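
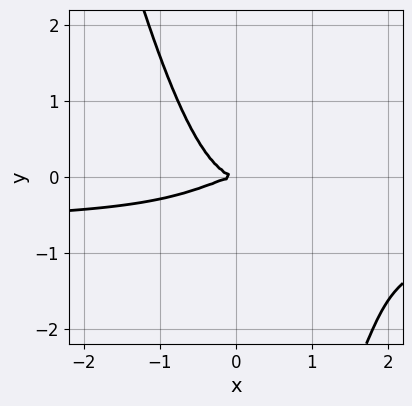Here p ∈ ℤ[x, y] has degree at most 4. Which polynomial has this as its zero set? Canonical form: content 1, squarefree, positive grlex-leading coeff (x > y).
3*x^3*y + 2*x^3 - 3*x^2*y + y^3 + 3*y^2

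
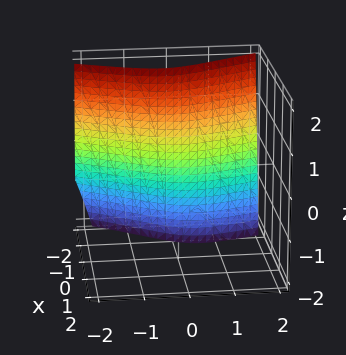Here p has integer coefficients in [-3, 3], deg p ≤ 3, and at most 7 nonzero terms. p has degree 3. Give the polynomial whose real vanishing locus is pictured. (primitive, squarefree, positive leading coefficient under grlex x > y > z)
2*x^3 - x*y*z + x*y + 2*y^2 + 2

The degree is 3 — a generic line meets the surface in up to 3 points.
Observable constraints: no z-intercept at any integer in the box; it crosses the x-axis at the gridline x = -1; it misses every integer gridline on the y-axis.
Putting this together gives p.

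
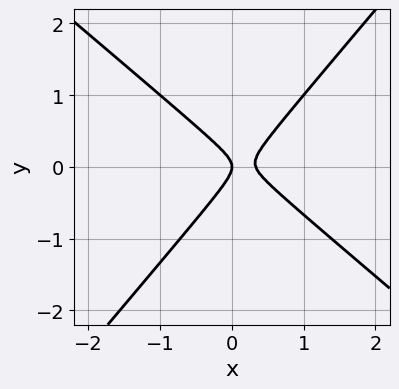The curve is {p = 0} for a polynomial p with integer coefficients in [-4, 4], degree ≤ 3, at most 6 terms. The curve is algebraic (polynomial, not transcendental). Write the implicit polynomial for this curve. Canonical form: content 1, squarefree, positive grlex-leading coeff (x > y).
First, the degree is 2 — a generic line meets the curve in up to 2 points.
Next, against the integer gridlines: it crosses the y-axis at the gridline y = 0; it crosses the x-axis at the gridline x = 0.
Finally, putting this together gives p.

3*x^2 + x*y - 3*y^2 - x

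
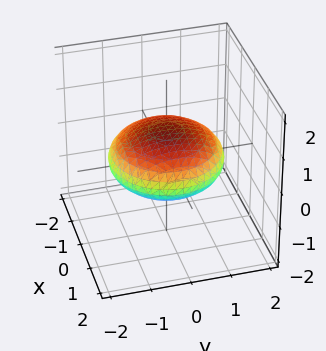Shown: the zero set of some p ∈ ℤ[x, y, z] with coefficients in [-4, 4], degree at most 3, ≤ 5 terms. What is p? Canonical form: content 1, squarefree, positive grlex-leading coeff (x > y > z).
x^2 + y^2 + 3*z^2 - 2

(a) The degree is 2 — bounded and convex; a quadric.
(b) Symmetries: the z ↦ −z reflection is a symmetry, so z appears only in even powers; the surface is invariant under rotation about z: p = q(x² + y², z).
(c) Checking where it meets the axes: a circular section at z = 0 has radius between 1 and 2.
(d) Together with the visible shape, these determine p as stated.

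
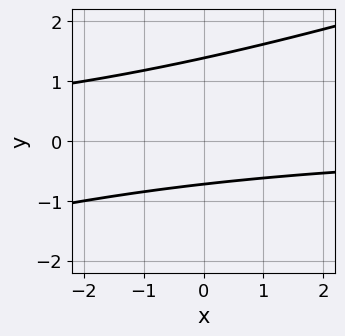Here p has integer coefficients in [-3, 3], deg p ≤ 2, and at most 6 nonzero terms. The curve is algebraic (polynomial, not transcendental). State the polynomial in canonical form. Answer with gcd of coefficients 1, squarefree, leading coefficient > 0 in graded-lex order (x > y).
First, deg p = 2.
Next, observable constraints: the curve avoids every integer x-axis point in the box.
Finally, solving for integer coefficients yields p as stated.

x*y - 3*y^2 + 2*y + 3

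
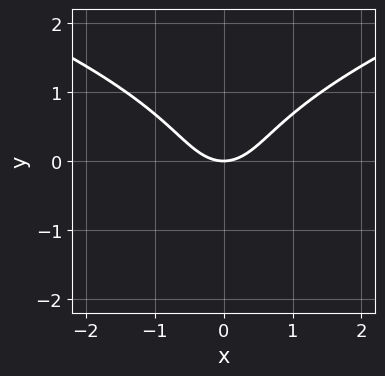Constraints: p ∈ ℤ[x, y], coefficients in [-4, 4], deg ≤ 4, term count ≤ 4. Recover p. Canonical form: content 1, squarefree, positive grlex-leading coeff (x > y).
y^3 - x^2 + y

deg p = 3. The shape is more complex than any degree-2 curve.
Symmetries: it's symmetric under x → −x, forcing even powers of x.
Observable constraints: it meets the y-axis at y = 0 (among the integer gridlines); one x-axis crossing is at x = 0.
Solving for integer coefficients yields p as stated.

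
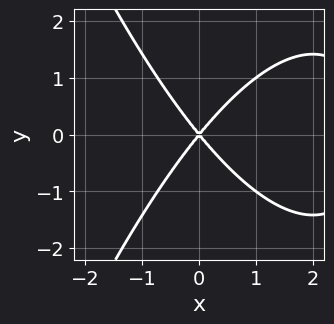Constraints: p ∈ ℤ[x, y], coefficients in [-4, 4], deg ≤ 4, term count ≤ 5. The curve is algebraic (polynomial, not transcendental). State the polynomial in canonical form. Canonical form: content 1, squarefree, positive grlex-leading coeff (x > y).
(a) The degree is 3 — a generic line meets the curve in up to 3 points.
(b) Symmetries: the y ↦ −y reflection is a symmetry, so y appears only in even powers.
(c) Against the integer gridlines: one y-axis crossing is at y = 0; it crosses the x-axis at the gridline x = 0.
(d) Matching integer coefficients to the picture gives p.

x^3 - 3*x^2 + 2*y^2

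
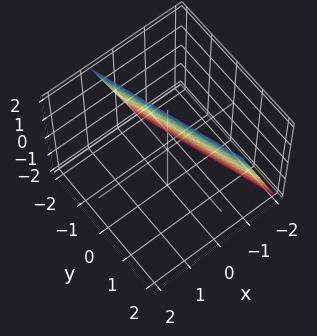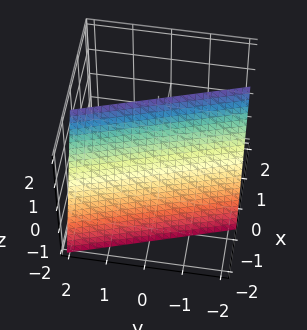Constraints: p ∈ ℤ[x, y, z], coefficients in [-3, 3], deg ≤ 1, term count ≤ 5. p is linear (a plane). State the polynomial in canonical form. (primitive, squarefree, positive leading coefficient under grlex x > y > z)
Degree: the surface is flat (a plane), so deg p = 1.
Against the integer gridlines: it crosses the y-axis at the gridline y = -2; one z-axis crossing is at z = 2.
These observations pin down the coefficients.

3*x + y - z + 2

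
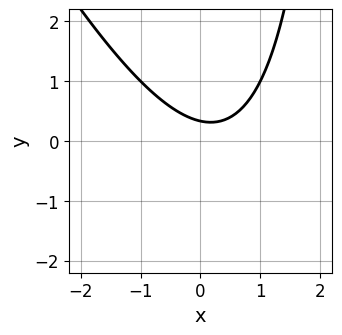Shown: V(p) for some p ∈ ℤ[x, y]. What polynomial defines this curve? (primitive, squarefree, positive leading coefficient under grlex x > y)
2*x^2 + x*y - x - 3*y + 1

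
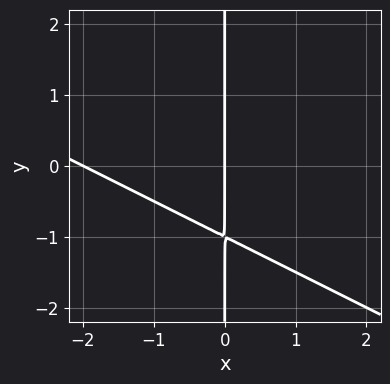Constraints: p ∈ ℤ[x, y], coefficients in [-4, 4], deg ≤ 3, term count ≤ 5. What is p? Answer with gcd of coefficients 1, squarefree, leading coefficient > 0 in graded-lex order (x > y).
x^2 + 2*x*y + 2*x

1. The degree is 2 — the shape is more complex than any degree-1 curve.
2. Observable constraints: the x-axis gridline crossings are at x ∈ {-2, 0}; the visible y-axis segment lies entirely on the curve.
3. Putting this together gives p.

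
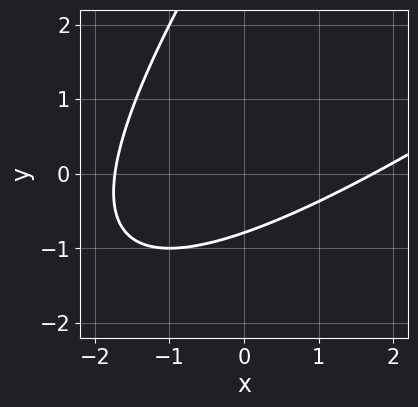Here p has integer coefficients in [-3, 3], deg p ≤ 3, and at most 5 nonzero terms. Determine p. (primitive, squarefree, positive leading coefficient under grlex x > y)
1. Degree: the shape is more complex than any degree-1 curve, so deg p = 2.
2. Putting this together gives p.

x^2 - 2*x*y + y^2 - 3*y - 3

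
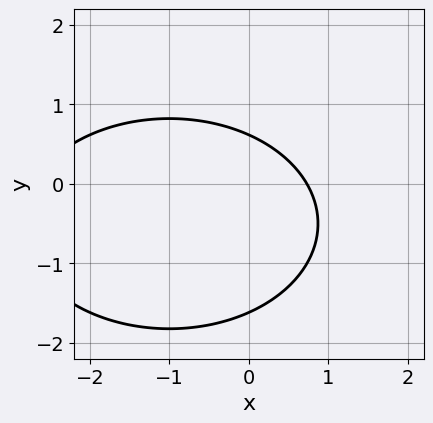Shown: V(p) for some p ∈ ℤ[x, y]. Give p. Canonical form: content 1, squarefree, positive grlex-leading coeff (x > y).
x^2 + 2*y^2 + 2*x + 2*y - 2

(a) deg p = 2.
(b) The integer polynomial consistent with all of this is the stated p.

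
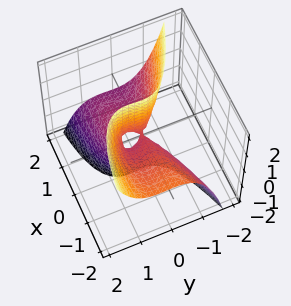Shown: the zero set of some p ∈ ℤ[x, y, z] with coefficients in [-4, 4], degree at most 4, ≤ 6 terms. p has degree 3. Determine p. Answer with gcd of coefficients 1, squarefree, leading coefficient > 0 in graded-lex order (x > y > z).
1. Degree: no degree-2 surface has this shape, so deg p = 3.
2. Reading off the gridlines: one y-axis crossing is at y = 0; the visible z-axis segment lies entirely on the surface.
3. Solving for integer coefficients yields p as stated.

3*y^3 + x^2 + 3*x*z - 2*y^2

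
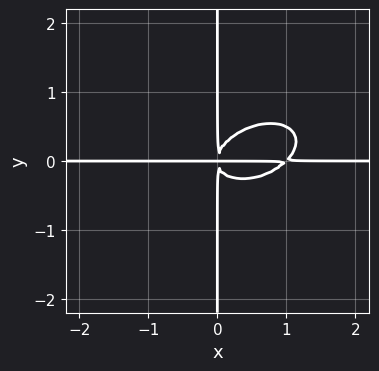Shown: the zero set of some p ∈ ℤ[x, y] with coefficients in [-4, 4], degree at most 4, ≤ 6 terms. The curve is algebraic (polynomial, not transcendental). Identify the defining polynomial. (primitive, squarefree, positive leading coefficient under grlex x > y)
Degree: the shape is more complex than any degree-3 curve, so deg p = 4.
Reading off the gridlines: every point of the x-axis in the box is on the curve; every point of the y-axis in the box is on the curve.
Matching integer coefficients to the picture gives p.

x^3*y - x^2*y^2 + 2*x*y^3 - x^2*y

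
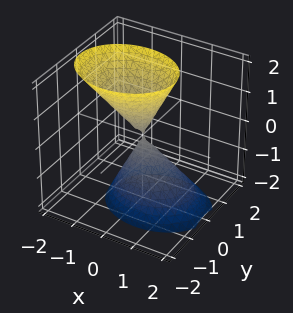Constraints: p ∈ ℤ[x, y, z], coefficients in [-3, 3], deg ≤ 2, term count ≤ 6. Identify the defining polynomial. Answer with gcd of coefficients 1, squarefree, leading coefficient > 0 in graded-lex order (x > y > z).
2*x^2 + x*z + 3*y^2 - z^2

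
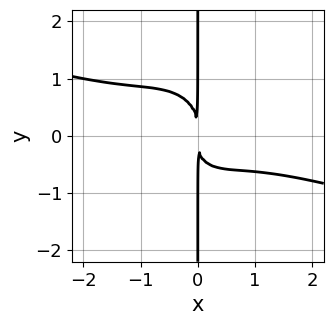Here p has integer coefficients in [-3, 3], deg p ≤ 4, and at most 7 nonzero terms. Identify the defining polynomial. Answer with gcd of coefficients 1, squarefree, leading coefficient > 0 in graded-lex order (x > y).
x^4 + 3*x^3*y + 2*x*y^3 + x^2*y + 2*x^2

First, the degree is 4 — the shape is more complex than any degree-3 curve.
Then, checking where it meets the axes: every point of the y-axis in the box is on the curve.
Finally, fitting integer coefficients to these (and the overall shape) gives p.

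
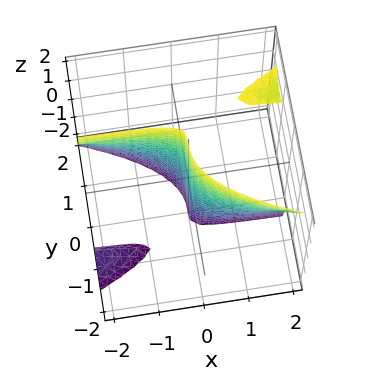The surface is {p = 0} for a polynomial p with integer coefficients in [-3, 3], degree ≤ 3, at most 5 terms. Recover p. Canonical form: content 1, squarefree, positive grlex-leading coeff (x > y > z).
2*x*y*z - 3*y^3 - 2*x

(a) The picture has 3 separate pieces. They look like related sheets of one shape, so recover p as a whole.
(b) The degree is 3 — no degree-2 surface has this shape.
(c) From the axis intercepts and sections: one x-axis crossing is at x = 0; it meets the y-axis at y = 0 (among the integer gridlines).
(d) The integer polynomial consistent with all of this is the stated p. Check: (0, 0, 2) on the z-axis lies on the surface, and p(0, 0, 2) = 0. ✓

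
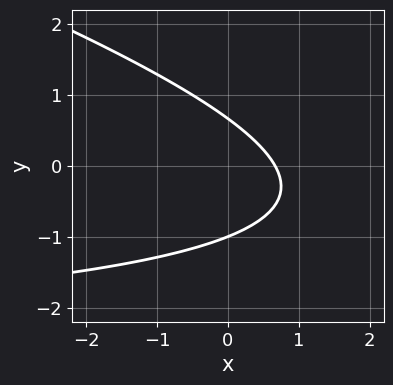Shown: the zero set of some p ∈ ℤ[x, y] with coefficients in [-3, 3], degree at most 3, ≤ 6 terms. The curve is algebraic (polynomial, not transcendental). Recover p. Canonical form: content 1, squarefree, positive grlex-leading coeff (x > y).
1. The degree is 2 — a generic line meets the curve in up to 2 points.
2. From the visible intercepts: it crosses the y-axis at the gridline y = -1.
3. Matching integer coefficients to the picture gives p.

x*y + 3*y^2 + 3*x + y - 2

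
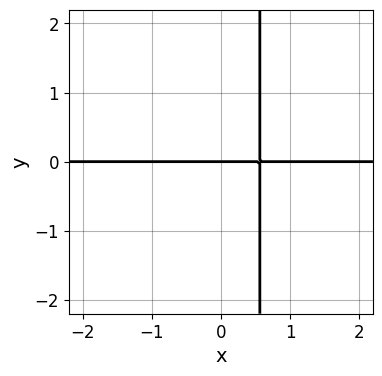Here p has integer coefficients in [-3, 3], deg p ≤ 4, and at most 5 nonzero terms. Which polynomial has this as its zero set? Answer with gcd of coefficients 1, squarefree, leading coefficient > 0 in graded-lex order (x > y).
1. Degree: a generic line meets the curve in up to 4 points, so deg p = 4.
2. Checking where it meets the axes: the visible x-axis segment lies entirely on the curve; it crosses the y-axis at the gridline y = 0.
3. Matching integer coefficients to the picture gives p.

2*x^3*y + 2*x^2*y - y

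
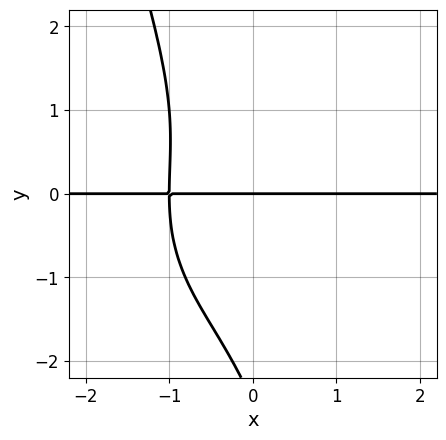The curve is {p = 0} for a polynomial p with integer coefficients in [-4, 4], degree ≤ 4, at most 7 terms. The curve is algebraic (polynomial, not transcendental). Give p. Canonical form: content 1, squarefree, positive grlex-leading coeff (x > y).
First, the degree is 4 — a generic line meets the curve in up to 4 points.
Then, against the integer gridlines: the visible x-axis segment lies entirely on the curve; one y-axis crossing is at y = 0.
Finally, solving for integer coefficients yields p as stated.

3*x^3*y + 3*x*y^3 + y^4 + 2*y^3 + 3*y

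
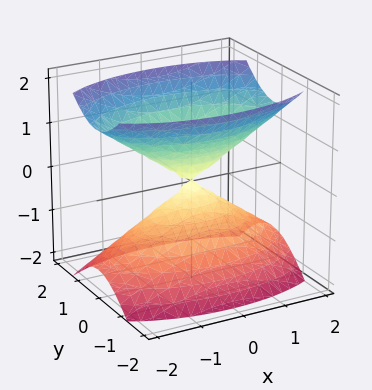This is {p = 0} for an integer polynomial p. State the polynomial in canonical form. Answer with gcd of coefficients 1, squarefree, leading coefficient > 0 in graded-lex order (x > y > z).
(a) The picture has 2 separate pieces.
(b) Degree: two nappes meeting at a single point; a quadric, so deg p = 2.
(c) Symmetries: the z ↦ −z reflection is a symmetry, so z appears only in even powers; the x ↦ −x reflection is a symmetry, so x appears only in even powers; the y ↦ −y reflection is a symmetry, so y appears only in even powers.
(d) Against the integer gridlines: it crosses the z-axis at the gridline z = 0; it meets the y-axis at y = 0 (among the integer gridlines).
(e) Fitting integer coefficients to these (and the overall shape) gives p.

x^2 + 3*y^2 - 2*z^2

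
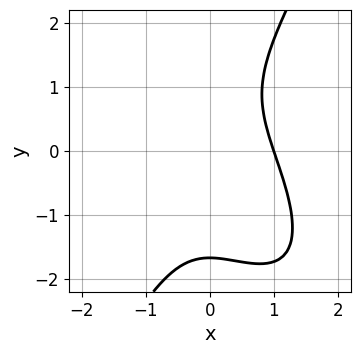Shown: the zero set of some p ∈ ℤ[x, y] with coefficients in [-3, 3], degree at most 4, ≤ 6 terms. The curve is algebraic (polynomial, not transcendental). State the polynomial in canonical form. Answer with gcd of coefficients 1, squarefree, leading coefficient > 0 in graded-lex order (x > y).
3*x^3 + 2*x^2*y - y^3 + y - 3

First, the degree is 3 — a generic line meets the curve in up to 3 points.
Then, from the axis intercepts and sections: one x-axis crossing is at x = 1.
Finally, together with the visible shape, these determine p as stated.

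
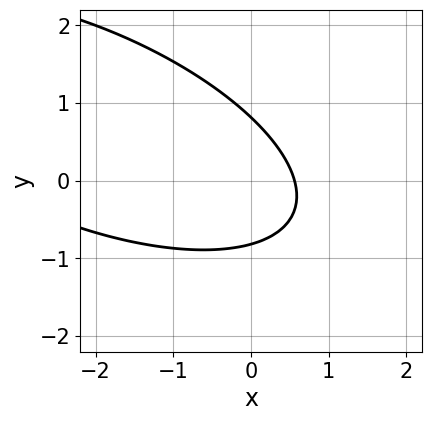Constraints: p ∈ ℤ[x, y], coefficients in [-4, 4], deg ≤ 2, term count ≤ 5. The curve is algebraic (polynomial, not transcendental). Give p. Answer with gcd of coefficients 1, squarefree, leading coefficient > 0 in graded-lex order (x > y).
x^2 + 2*x*y + 3*y^2 + 3*x - 2

First, degree: no degree-1 curve has this shape, so deg p = 2.
Finally, putting this together gives p.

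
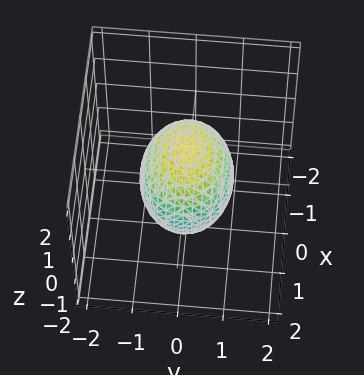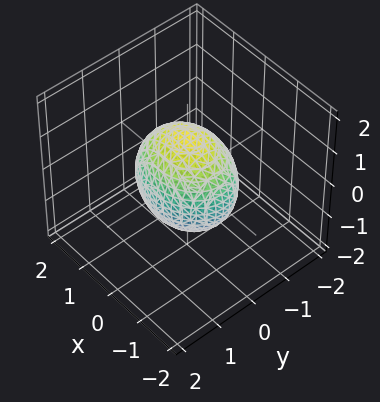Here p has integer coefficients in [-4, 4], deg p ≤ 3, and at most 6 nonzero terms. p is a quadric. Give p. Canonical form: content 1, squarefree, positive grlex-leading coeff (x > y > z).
2*x^2 + 3*y^2 + 2*z^2 - 3

First, deg p = 2. A closed, bounded, convex surface; a quadric.
Next, symmetries: mirror symmetry x ↦ −x ⇒ only even powers of x; it's symmetric under z → −z, forcing even powers of z; it's symmetric under y → −y, forcing even powers of y.
Next, from the visible intercepts: among the integer gridlines, it crosses the y-axis at y ∈ {-1, 1}.
Finally, putting this together gives p.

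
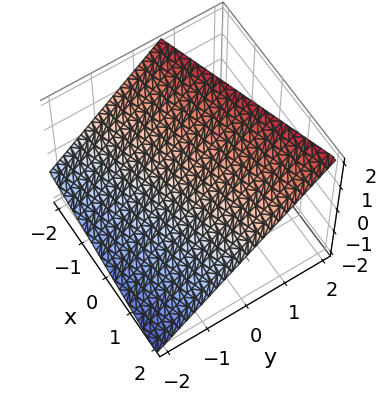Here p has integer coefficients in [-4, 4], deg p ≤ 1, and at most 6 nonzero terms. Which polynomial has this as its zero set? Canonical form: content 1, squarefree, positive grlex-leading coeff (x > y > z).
(a) The degree is 1 — every cross-section is a straight line — this is a plane.
(b) Checking where it meets the axes: it meets the x-axis at x = 2 (among the integer gridlines).
(c) Matching integer coefficients to the picture gives p.

x - 3*y + 3*z - 2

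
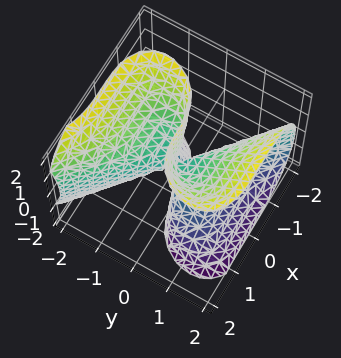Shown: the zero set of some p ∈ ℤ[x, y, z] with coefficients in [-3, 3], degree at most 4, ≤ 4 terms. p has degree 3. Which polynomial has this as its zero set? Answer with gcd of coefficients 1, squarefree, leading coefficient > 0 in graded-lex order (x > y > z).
(a) The degree is 3 — a generic line meets the surface in up to 3 points.
(b) Against the integer gridlines: the visible z-axis segment lies entirely on the surface; it meets the y-axis at y = 0 (among the integer gridlines); one x-axis crossing is at x = 0.
(c) Putting this together gives p.

x^3 + y^3 - y*z^2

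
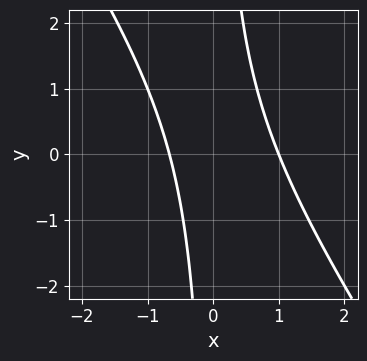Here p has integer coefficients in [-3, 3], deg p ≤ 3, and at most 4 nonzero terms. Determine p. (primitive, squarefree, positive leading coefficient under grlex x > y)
3*x^2 + 2*x*y - x - 2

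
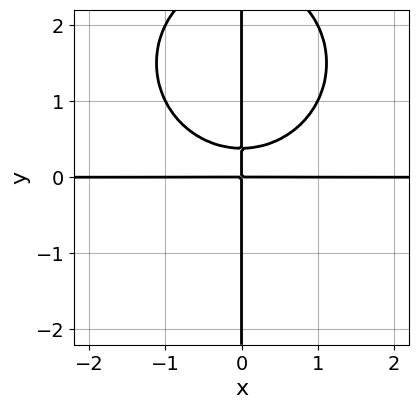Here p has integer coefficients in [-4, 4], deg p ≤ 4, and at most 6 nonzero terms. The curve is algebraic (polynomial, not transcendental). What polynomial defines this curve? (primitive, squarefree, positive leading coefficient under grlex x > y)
x^3*y + x*y^3 - 3*x*y^2 + x*y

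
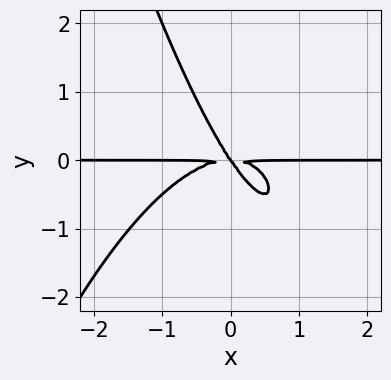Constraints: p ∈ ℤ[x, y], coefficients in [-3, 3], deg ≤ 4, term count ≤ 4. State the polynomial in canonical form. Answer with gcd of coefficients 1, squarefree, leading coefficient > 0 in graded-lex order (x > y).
deg p = 4. A generic line meets the curve in up to 4 points.
From the axis intercepts and sections: it crosses the y-axis at the gridline y = 0; every point of the x-axis in the box is on the curve.
The integer polynomial consistent with all of this is the stated p.

2*x^3*y + 3*x*y^2 + 2*y^3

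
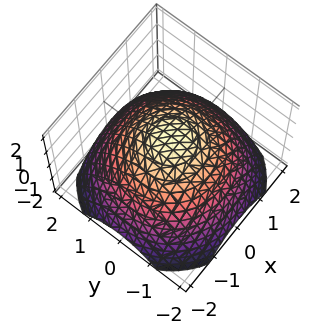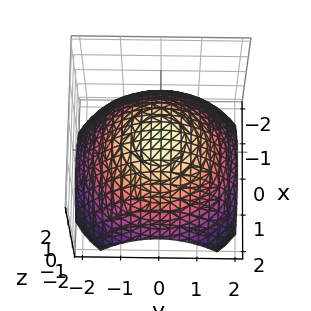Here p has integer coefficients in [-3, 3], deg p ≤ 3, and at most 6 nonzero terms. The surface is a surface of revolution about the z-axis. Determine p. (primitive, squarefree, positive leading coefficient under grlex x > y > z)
x^2 + y^2 + 2*z - 2

First, deg p = 2.
Then, symmetries: rotational symmetry about the z-axis ⇒ p depends on x, y only through x² + y².
Next, from the visible intercepts: it meets the z-axis at z = 1 (among the integer gridlines); a circular section at z = 0 has radius between 1 and 2.
Finally, assembling these constraints gives the stated polynomial.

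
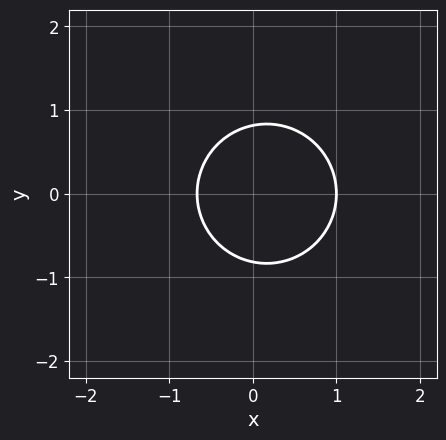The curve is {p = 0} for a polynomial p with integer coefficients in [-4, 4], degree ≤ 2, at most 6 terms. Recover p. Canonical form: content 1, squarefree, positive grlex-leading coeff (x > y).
First, degree: the shape is more complex than any degree-1 curve, so deg p = 2.
Then, symmetries: it's symmetric under y → −y, forcing even powers of y.
Then, checking where it meets the axes: it crosses the x-axis at the gridline x = 1.
Finally, fitting integer coefficients to these (and the overall shape) gives p.

3*x^2 + 3*y^2 - x - 2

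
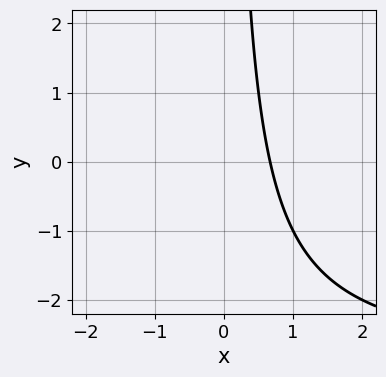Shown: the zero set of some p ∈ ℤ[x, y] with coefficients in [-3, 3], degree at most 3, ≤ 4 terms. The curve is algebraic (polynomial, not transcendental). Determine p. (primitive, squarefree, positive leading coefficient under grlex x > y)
First, deg p = 2. A generic line meets the curve in up to 2 points.
Then, reading off the gridlines: no y-intercept at any integer in the box.
Finally, these observations pin down the coefficients.

x*y + 3*x - 2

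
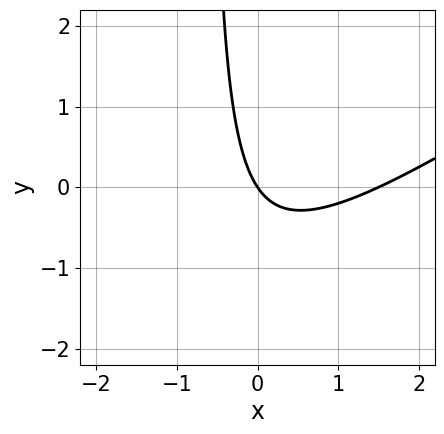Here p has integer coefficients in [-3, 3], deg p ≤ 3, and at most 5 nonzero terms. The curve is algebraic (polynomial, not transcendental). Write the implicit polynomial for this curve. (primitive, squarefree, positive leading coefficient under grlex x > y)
1. Degree: the shape is more complex than any degree-1 curve, so deg p = 2.
2. From the axis intercepts and sections: it meets the x-axis at x = 0 (among the integer gridlines); it meets the y-axis at y = 0 (among the integer gridlines).
3. Fitting integer coefficients to these (and the overall shape) gives p.

2*x^2 - 3*x*y - 3*x - 2*y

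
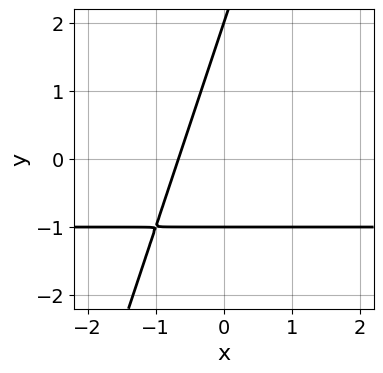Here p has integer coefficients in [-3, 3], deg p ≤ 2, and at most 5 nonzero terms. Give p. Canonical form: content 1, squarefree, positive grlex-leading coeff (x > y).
3*x*y - y^2 + 3*x + y + 2

1. Degree: a generic line meets the curve in up to 2 points, so deg p = 2.
2. From the visible intercepts: among the integer gridlines, it crosses the y-axis at y ∈ {-1, 2}.
3. Matching integer coefficients to the picture gives p.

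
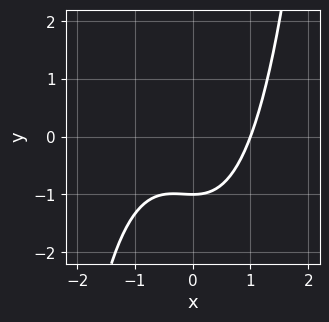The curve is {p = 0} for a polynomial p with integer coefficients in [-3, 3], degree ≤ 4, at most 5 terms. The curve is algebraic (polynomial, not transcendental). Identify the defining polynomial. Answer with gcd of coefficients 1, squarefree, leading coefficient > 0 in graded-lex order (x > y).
1. Degree: no degree-2 curve has this shape, so deg p = 3.
2. From the visible intercepts: it crosses the y-axis at the gridline y = -1; one x-axis crossing is at x = 1.
3. Assembling these constraints gives the stated polynomial.

2*x^3 + x^2 - 3*y - 3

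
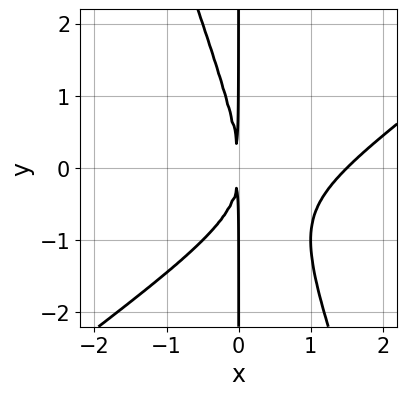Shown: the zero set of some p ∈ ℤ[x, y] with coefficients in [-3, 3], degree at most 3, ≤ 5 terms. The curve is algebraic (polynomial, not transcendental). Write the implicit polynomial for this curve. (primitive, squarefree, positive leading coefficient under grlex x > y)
2*x^3 - 2*x^2*y - x*y^2 - 3*x^2

(a) Degree: no degree-2 curve has this shape, so deg p = 3.
(b) From the axis intercepts and sections: the visible y-axis segment lies entirely on the curve.
(c) The integer polynomial consistent with all of this is the stated p.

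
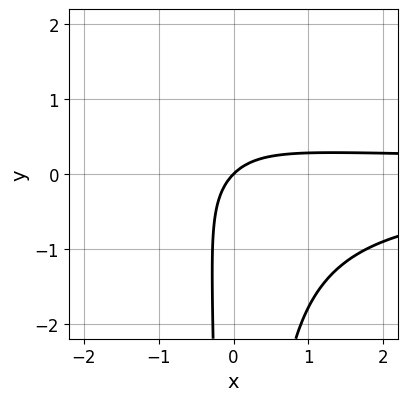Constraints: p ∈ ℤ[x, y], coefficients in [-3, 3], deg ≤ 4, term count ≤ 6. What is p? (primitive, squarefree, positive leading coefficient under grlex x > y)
2*x^2*y^2 + 2*x*y - x + y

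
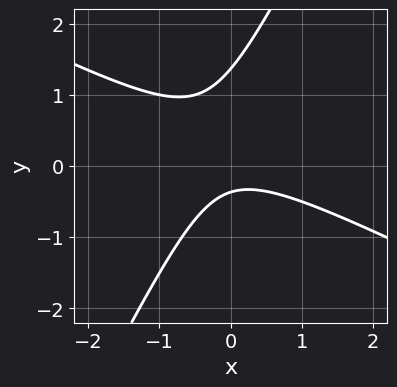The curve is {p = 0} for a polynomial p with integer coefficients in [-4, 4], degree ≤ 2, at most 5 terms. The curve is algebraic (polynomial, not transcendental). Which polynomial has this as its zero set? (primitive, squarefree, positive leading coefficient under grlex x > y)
2*x^2 + 3*x*y - 2*y^2 + 2*y + 1

(a) deg p = 2. The shape is more complex than any degree-1 curve.
(b) From the axis intercepts and sections: the curve avoids every integer x-axis point in the box.
(c) Fitting integer coefficients to these (and the overall shape) gives p.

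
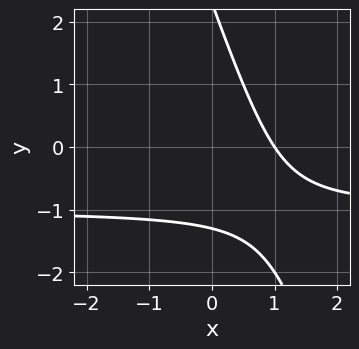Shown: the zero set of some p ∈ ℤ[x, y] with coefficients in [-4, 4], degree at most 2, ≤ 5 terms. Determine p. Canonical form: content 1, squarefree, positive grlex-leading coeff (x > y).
3*x*y + y^2 + 3*x - y - 3

First, the degree is 2 — the shape is more complex than any degree-1 curve.
Next, reading off the gridlines: one x-axis crossing is at x = 1.
Finally, matching integer coefficients to the picture gives p.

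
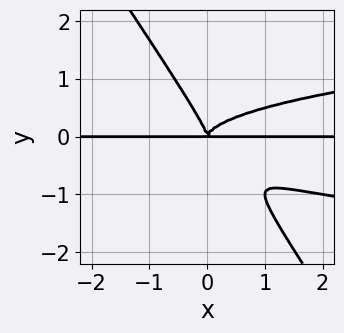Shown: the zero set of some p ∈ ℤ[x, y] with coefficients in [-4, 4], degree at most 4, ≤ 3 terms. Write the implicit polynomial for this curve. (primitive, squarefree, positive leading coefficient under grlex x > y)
1. Degree: no degree-3 curve has this shape, so deg p = 4.
2. Reading off the gridlines: every point of the x-axis in the box is on the curve.
3. These observations pin down the coefficients.

3*x*y^3 + 2*y^4 - x^2*y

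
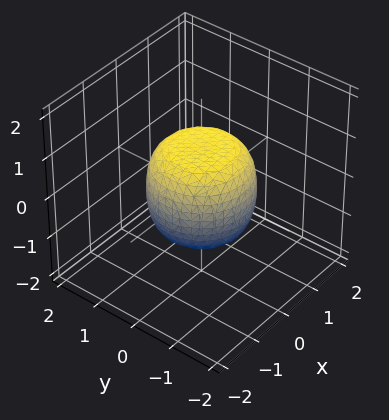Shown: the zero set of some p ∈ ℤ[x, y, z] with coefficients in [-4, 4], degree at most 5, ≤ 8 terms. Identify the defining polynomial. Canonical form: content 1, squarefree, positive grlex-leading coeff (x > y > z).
2*x^4 + 4*x^2*y^2 + 2*y^4 - x^2 - y^2 + 2*z^2 - 2

First, degree: no degree-3 surface has this shape, so deg p = 4.
Then, symmetries: every cross-section ⟂ z is a circle, so x, y appear only via x² + y².
Then, from the visible intercepts: a circular section at z = 0 has radius between 1 and 2; the z-axis gridline crossings are at z ∈ {-1, 1}.
Finally, together with the visible shape, these determine p as stated.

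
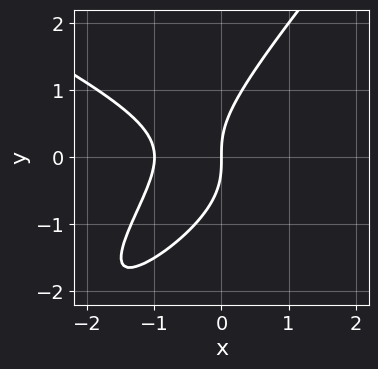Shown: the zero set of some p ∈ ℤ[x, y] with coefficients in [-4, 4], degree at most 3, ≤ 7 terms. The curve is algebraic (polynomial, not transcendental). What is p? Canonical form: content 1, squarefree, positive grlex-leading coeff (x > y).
(a) Degree: a generic line meets the curve in up to 3 points, so deg p = 3.
(b) Observable constraints: one y-axis crossing is at y = 0; among the integer gridlines, it crosses the x-axis at x ∈ {-1, 0}.
(c) The integer polynomial consistent with all of this is the stated p.

x^3 - 3*x*y^2 + 2*y^3 - 2*x^2 - 3*x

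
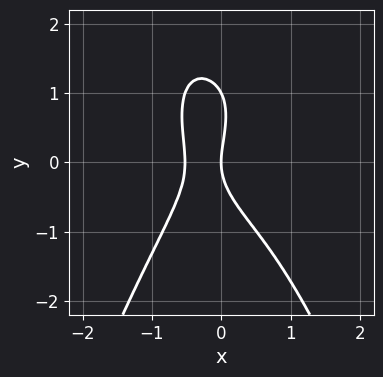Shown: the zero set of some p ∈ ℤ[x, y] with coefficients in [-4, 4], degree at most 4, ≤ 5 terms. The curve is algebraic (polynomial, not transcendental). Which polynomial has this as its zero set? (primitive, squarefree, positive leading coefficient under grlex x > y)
The degree is 4 — no degree-3 curve has this shape.
Observable constraints: it meets the x-axis at x = 0 (among the integer gridlines); the y-axis gridline crossings are at y ∈ {0, 1}.
Together with the visible shape, these determine p as stated.

3*x^4 + y^3 + 3*x^2 - y^2 + 2*x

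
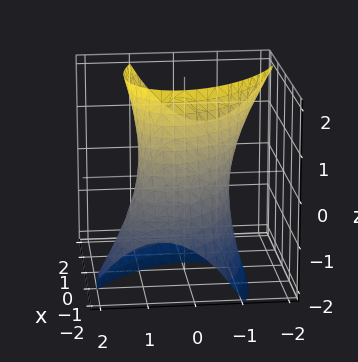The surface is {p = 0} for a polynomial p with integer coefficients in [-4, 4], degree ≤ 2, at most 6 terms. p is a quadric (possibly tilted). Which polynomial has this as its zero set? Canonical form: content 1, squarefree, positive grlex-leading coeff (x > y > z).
First, deg p = 2. A generic line meets the surface in up to 2 points.
Next, observable constraints: the y-axis gridline crossings are at y ∈ {-1, 1}; the surface avoids every integer z-axis point in the box.
Finally, these observations pin down the coefficients.

2*x^2 + 2*x*y - 3*x*z + 3*y^2 - 3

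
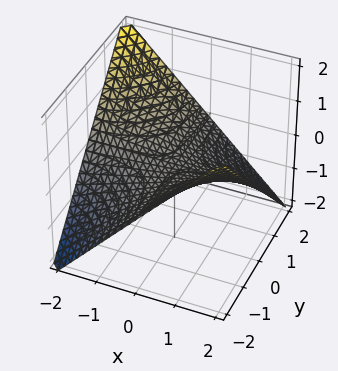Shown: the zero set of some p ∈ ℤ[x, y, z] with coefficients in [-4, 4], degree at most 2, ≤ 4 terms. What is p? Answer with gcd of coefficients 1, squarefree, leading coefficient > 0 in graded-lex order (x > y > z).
(a) Degree: a hyperbolic paraboloid; a quadric, so deg p = 2.
(b) Against the integer gridlines: the visible y-axis segment lies entirely on the surface; it crosses the z-axis at the gridline z = 0; the visible x-axis segment lies entirely on the surface.
(c) Fitting integer coefficients to these (and the overall shape) gives p.

x*y + 2*z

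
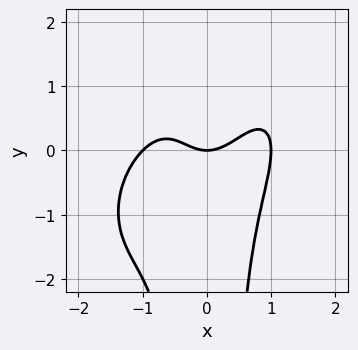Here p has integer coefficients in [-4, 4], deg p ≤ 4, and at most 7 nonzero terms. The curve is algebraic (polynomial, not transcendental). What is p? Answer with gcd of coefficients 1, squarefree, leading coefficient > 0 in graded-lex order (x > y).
x^4 - x^3*y + x^2*y^2 - x^2 + y

deg p = 4. No degree-3 curve has this shape.
From the axis intercepts and sections: the x-axis gridline crossings are at x ∈ {-1, 0, 1}; one y-axis crossing is at y = 0.
Solving for integer coefficients yields p as stated.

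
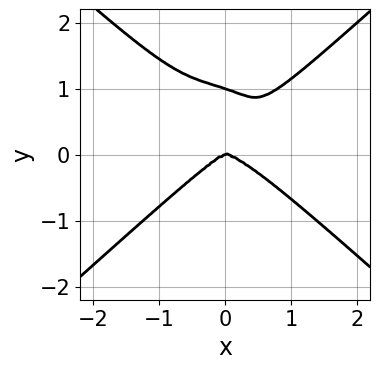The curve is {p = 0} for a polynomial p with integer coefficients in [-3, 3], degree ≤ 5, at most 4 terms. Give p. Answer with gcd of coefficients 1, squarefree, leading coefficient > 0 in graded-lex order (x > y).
deg p = 4. No degree-3 curve has this shape.
Observable constraints: the y-axis gridline crossings are at y ∈ {0, 1}; it meets the x-axis at x = 0 (among the integer gridlines).
The integer polynomial consistent with all of this is the stated p.

2*x^4 - 3*y^4 - x*y^2 + 3*y^3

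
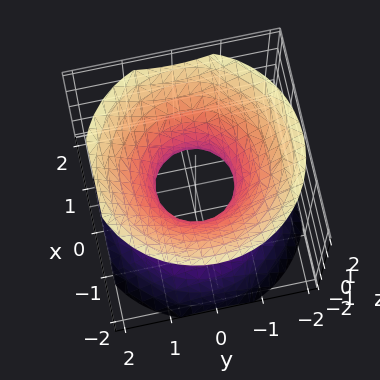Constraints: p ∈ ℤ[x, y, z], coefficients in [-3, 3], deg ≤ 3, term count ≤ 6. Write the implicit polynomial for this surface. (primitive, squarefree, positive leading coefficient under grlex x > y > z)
3*x^2 + 3*y^2 - 3*z^2 - 2

1. Degree: an hourglass — one-sheet hyperboloid; a quadric, so deg p = 2.
2. Symmetry: every cross-section ⟂ z is a circle, so x, y appear only via x² + y²; it's symmetric under z → −z, forcing even powers of z.
3. Observable constraints: a circular section at z = -1 has radius between 1 and 2; the surface avoids every integer z-axis point in the box.
4. Solving for integer coefficients yields p as stated.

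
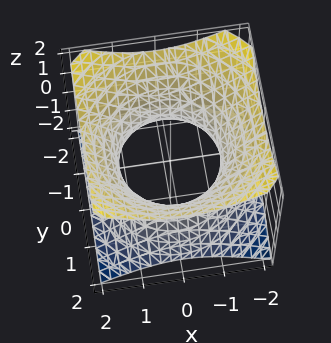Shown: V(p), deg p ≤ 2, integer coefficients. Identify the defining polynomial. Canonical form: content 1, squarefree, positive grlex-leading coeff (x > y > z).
2*x^2 + 2*y^2 - 3*z^2 - 3

(a) Degree: one connected sheet with a waist; a quadric, so deg p = 2.
(b) Symmetries: the z-axis is an axis of rotation, so x and y enter only as x² + y²; it's symmetric under z → −z, forcing even powers of z.
(c) Checking where it meets the axes: a circular section at z = -1 has radius between 1 and 2; it misses every integer gridline on the z-axis.
(d) Together with the visible shape, these determine p as stated.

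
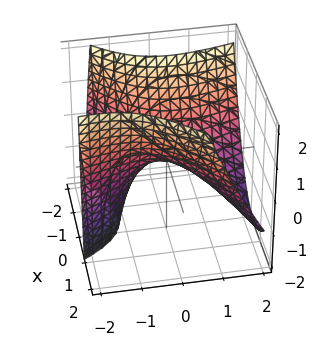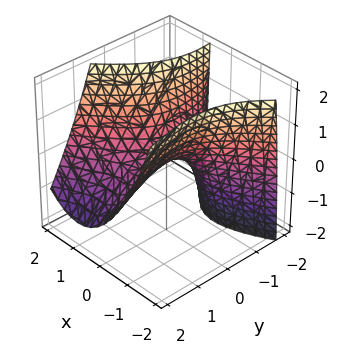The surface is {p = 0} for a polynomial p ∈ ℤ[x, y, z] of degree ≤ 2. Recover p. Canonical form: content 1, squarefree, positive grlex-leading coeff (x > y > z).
2*x^2 - 2*x*y - y^2 - y*z - 2*z

(a) The degree is 2 — the shape is more complex than any degree-1 surface.
(b) Observable constraints: one z-axis crossing is at z = 0; one x-axis crossing is at x = 0; it crosses the y-axis at the gridline y = 0.
(c) Fitting integer coefficients to these (and the overall shape) gives p.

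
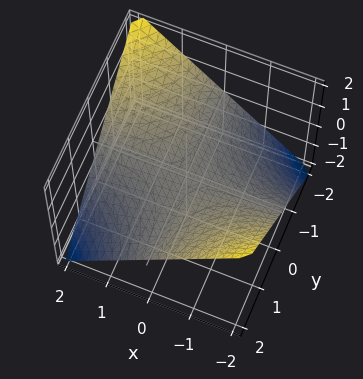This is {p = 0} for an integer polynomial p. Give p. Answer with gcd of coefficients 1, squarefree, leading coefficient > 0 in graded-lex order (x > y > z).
x*y + 2*z

(a) The degree is 2 — a hyperbolic paraboloid; a quadric.
(b) From the visible intercepts: every point of the y-axis in the box is on the surface; every point of the x-axis in the box is on the surface; it crosses the z-axis at the gridline z = 0.
(c) Assembling these constraints gives the stated polynomial.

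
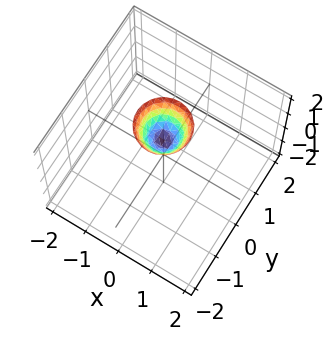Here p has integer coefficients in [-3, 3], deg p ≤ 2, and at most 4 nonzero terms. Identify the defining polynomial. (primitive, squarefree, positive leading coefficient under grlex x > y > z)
2*x^2 + 2*y^2 - z + 1

(a) The degree is 2 — no degree-1 surface has this shape.
(b) Symmetries: the z-axis is an axis of rotation, so x and y enter only as x² + y².
(c) Reading off the gridlines: no x-intercept at any integer in the box; a circular section at z = 2 has radius between 0 and 1; one z-axis crossing is at z = 1.
(d) Solving for integer coefficients yields p as stated.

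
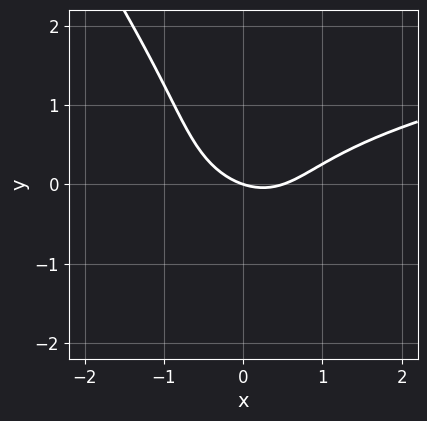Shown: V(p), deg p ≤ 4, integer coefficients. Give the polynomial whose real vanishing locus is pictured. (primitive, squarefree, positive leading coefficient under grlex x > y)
First, the degree is 3 — the shape is more complex than any degree-2 curve.
Next, against the integer gridlines: it crosses the x-axis at the gridline x = 0; one y-axis crossing is at y = 0.
Finally, assembling these constraints gives the stated polynomial.

3*x*y^2 + 2*y^3 - 2*x^2 + x + 3*y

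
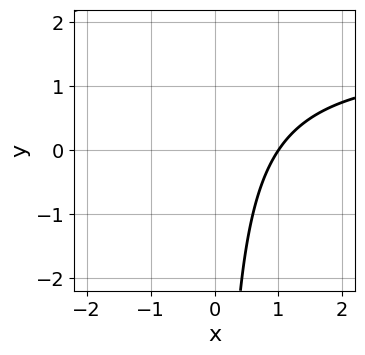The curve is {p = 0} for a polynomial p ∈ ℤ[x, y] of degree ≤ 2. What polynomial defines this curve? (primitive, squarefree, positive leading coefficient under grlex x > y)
2*x*y - 3*x + 3

First, degree: a generic line meets the curve in up to 2 points, so deg p = 2.
Then, reading off the gridlines: no y-intercept at any integer in the box; it crosses the x-axis at the gridline x = 1.
Finally, solving for integer coefficients yields p as stated.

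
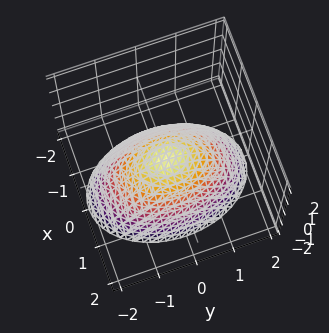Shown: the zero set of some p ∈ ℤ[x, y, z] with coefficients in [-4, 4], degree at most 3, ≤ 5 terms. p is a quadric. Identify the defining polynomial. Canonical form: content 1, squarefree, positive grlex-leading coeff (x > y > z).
(a) deg p = 2. A paraboloid; a quadric.
(b) Symmetries: the y ↦ −y reflection is a symmetry, so y appears only in even powers; the x ↦ −x reflection is a symmetry, so x appears only in even powers.
(c) From the visible intercepts: one z-axis crossing is at z = 0; it crosses the y-axis at the gridline y = 0; one x-axis crossing is at x = 0.
(d) Solving for integer coefficients yields p as stated.

2*x^2 + y^2 + 2*z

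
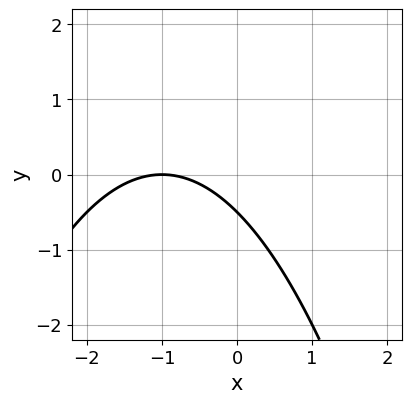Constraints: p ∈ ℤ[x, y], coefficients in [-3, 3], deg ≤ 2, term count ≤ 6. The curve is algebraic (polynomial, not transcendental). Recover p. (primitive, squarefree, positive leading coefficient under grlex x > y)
(a) deg p = 2. No degree-1 curve has this shape.
(b) Checking where it meets the axes: it crosses the x-axis at the gridline x = -1.
(c) Matching integer coefficients to the picture gives p.

x^2 + 2*x + 2*y + 1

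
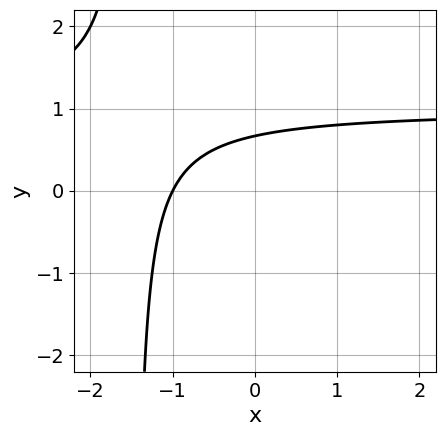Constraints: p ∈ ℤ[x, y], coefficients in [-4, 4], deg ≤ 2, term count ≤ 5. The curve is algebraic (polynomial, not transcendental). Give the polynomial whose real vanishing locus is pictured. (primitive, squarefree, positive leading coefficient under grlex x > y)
2*x*y - 2*x + 3*y - 2

1. The degree is 2 — no degree-1 curve has this shape.
2. Against the integer gridlines: one x-axis crossing is at x = -1.
3. The integer polynomial consistent with all of this is the stated p.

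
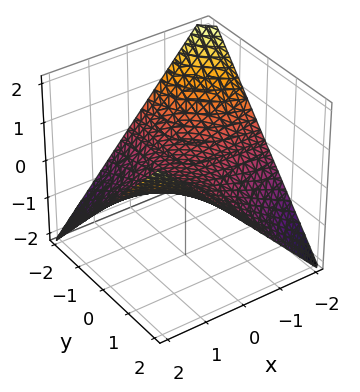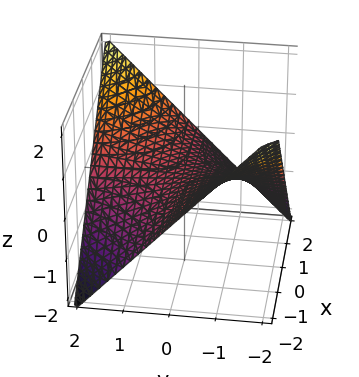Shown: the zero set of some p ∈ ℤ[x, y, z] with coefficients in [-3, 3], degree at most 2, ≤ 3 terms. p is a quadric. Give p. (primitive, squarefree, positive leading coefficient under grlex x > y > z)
x*y - 2*z

1. deg p = 2. A saddle surface; a quadric.
2. Checking where it meets the axes: one z-axis crossing is at z = 0; every point of the y-axis in the box is on the surface; every point of the x-axis in the box is on the surface.
3. Putting this together gives p.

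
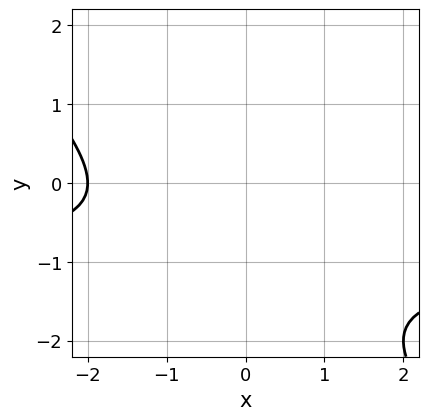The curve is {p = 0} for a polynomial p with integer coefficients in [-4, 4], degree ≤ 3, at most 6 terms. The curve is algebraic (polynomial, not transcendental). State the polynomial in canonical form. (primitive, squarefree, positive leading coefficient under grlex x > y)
x*y + y^2 + x + 2*y + 2

1. The degree is 2 — a generic line meets the curve in up to 2 points.
2. Checking where it meets the axes: no y-intercept at any integer in the box; it meets the x-axis at x = -2 (among the integer gridlines).
3. Solving for integer coefficients yields p as stated.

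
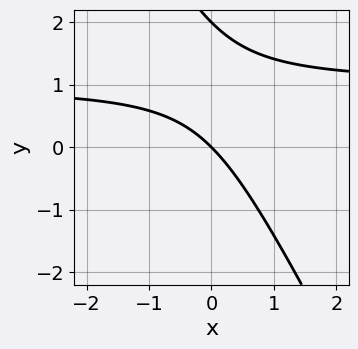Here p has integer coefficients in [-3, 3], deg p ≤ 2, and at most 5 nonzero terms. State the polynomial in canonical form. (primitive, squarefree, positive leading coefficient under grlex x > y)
First, degree: no degree-1 curve has this shape, so deg p = 2.
Then, against the integer gridlines: among the integer gridlines, it crosses the y-axis at y ∈ {0, 2}; it crosses the x-axis at the gridline x = 0.
Finally, these observations pin down the coefficients.

2*x*y + y^2 - 2*x - 2*y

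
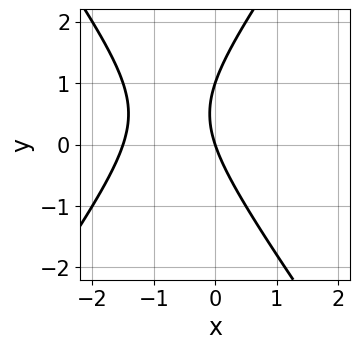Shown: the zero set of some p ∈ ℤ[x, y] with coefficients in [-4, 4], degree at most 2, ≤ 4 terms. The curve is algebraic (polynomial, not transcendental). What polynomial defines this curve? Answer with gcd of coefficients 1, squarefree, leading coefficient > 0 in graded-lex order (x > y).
(a) Degree: a generic line meets the curve in up to 2 points, so deg p = 2.
(b) From the axis intercepts and sections: it crosses the x-axis at the gridline x = 0; the y-axis gridline crossings are at y ∈ {0, 1}.
(c) The integer polynomial consistent with all of this is the stated p.

2*x^2 - y^2 + 3*x + y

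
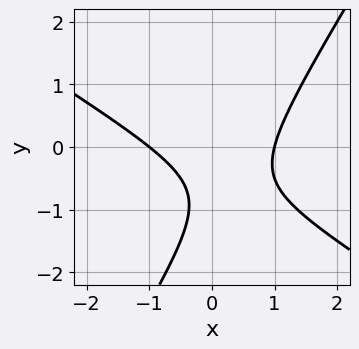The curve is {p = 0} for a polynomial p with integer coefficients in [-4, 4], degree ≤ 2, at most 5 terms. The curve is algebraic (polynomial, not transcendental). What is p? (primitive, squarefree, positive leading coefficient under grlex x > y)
2*x^2 + 2*x*y - 2*y^2 - 3*y - 2

The degree is 2 — the shape is more complex than any degree-1 curve.
Reading off the gridlines: no y-intercept at any integer in the box; the x-axis gridline crossings are at x ∈ {-1, 1}.
Solving for integer coefficients yields p as stated.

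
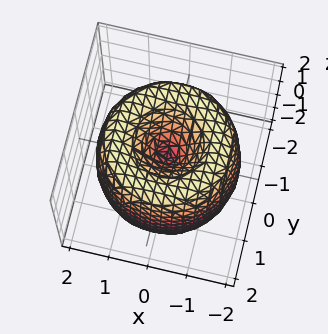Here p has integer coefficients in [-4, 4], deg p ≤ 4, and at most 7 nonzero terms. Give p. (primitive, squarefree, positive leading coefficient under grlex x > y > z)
First, the degree is 4 — a generic line meets the surface in up to 4 points.
Then, symmetry: the surface is invariant under rotation about z: p = q(x² + y², z).
Next, checking where it meets the axes: it crosses the z-axis at the gridline z = 0; it meets the y-axis at y = 0 (among the integer gridlines).
Finally, fitting integer coefficients to these (and the overall shape) gives p.

x^4 + 2*x^2*y^2 + y^4 - 3*x^2 - 3*y^2 + z^2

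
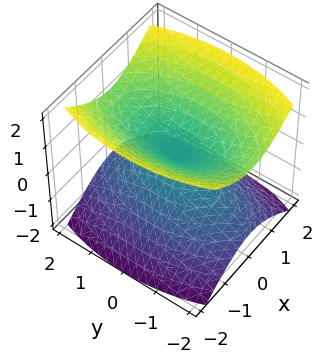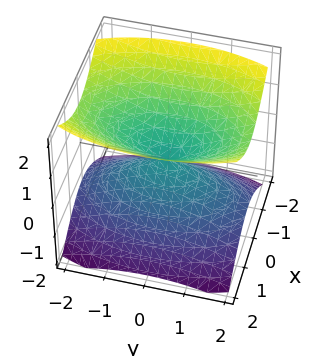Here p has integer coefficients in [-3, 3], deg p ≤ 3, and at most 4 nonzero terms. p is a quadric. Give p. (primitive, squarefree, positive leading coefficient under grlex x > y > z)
The picture has 2 separate pieces.
deg p = 2.
Symmetries: the y ↦ −y reflection is a symmetry, so y appears only in even powers; the z ↦ −z reflection is a symmetry, so z appears only in even powers; mirror symmetry x ↦ −x ⇒ only even powers of x.
Against the integer gridlines: it crosses the y-axis at the gridline y = 0; it meets the x-axis at x = 0 (among the integer gridlines); it crosses the z-axis at the gridline z = 0.
Matching integer coefficients to the picture gives p.

3*x^2 + y^2 - 3*z^2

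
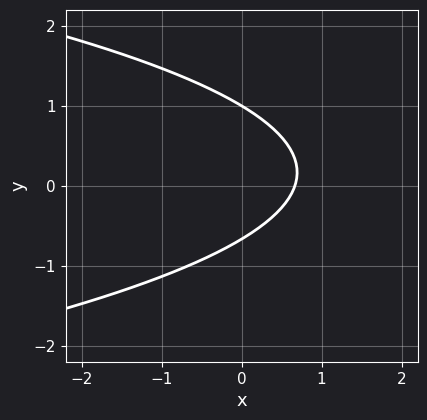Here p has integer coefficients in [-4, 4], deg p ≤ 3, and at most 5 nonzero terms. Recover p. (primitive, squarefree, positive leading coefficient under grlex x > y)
1. deg p = 2. No degree-1 curve has this shape.
2. Observable constraints: it meets the y-axis at y = 1 (among the integer gridlines).
3. Putting this together gives p.

3*y^2 + 3*x - y - 2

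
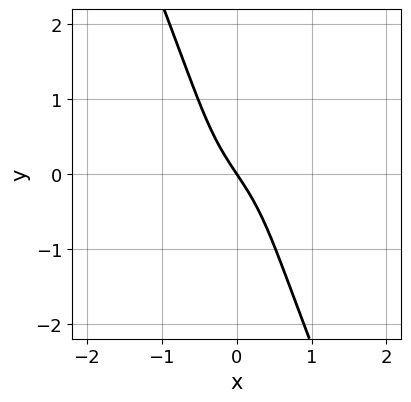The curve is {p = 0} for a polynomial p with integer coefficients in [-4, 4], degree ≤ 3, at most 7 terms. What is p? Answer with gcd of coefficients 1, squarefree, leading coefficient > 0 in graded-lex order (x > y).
(a) The degree is 3 — the shape is more complex than any degree-2 curve.
(b) From the visible intercepts: it crosses the x-axis at the gridline x = 0; it meets the y-axis at y = 0 (among the integer gridlines).
(c) Solving for integer coefficients yields p as stated.

3*x^3 + 2*x*y^2 + y^3 + 3*x + 2*y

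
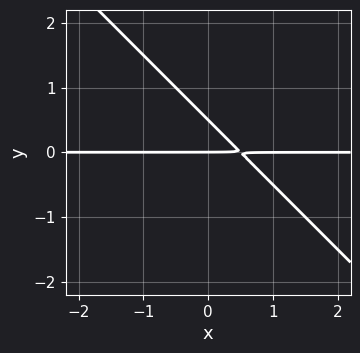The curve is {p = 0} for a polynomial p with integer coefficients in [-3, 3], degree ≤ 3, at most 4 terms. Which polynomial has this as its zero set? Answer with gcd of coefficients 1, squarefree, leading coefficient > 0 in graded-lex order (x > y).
2*x*y + 2*y^2 - y

Degree: a generic line meets the curve in up to 2 points, so deg p = 2.
From the axis intercepts and sections: the visible x-axis segment lies entirely on the curve; it crosses the y-axis at the gridline y = 0.
Assembling these constraints gives the stated polynomial.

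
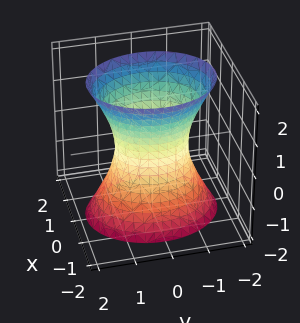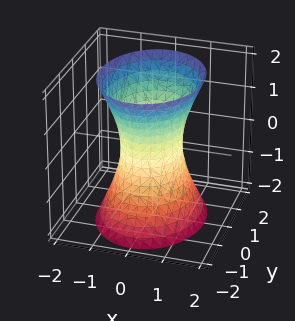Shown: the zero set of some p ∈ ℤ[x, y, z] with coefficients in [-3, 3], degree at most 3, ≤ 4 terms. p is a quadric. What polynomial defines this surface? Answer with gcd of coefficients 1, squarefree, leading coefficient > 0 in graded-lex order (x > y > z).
1. The degree is 2 — one connected sheet with a waist; a quadric.
2. Symmetries: it's symmetric under x → −x, forcing even powers of x; it's symmetric under z → −z, forcing even powers of z; mirror symmetry y ↦ −y ⇒ only even powers of y.
3. From the axis intercepts and sections: among the integer gridlines, it crosses the y-axis at y ∈ {-1, 1}; it misses every integer gridline on the z-axis.
4. These observations pin down the coefficients.

3*x^2 + 2*y^2 - z^2 - 2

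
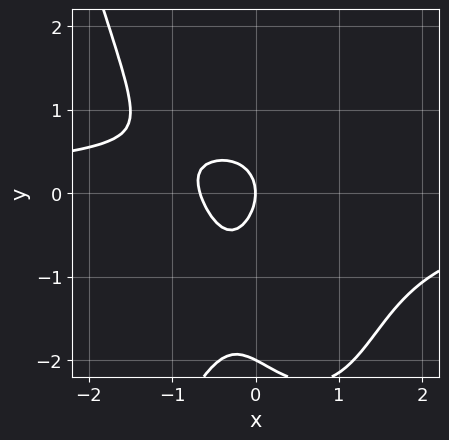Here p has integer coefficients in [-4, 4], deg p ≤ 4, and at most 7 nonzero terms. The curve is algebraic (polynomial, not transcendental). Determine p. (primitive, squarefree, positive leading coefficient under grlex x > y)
2*x^3*y + y^3 + 3*x^2 + 2*y^2 + 2*x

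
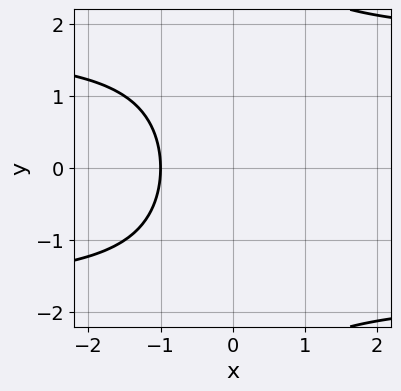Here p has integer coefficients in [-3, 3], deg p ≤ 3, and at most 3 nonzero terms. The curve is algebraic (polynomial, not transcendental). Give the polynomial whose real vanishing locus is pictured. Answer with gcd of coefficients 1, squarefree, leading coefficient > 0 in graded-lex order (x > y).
Degree: a generic line meets the curve in up to 3 points, so deg p = 3.
Symmetries: mirror symmetry y ↦ −y ⇒ only even powers of y.
From the visible intercepts: the curve avoids every integer y-axis point in the box; one x-axis crossing is at x = -1.
Fitting integer coefficients to these (and the overall shape) gives p.

x*y^2 - 3*x - 3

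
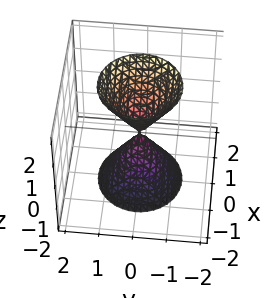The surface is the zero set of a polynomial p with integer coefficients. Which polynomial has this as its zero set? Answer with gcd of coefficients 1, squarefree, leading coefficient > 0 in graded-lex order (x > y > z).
3*x^2 + 3*y^2 - z^2

First, the picture has 2 separate pieces. They look like related sheets of one shape, so recover p as a whole.
Next, degree: a double cone through the origin; a quadric, so deg p = 2.
Then, symmetries: rotational symmetry about the z-axis ⇒ p depends on x, y only through x² + y²; it's symmetric under z → −z, forcing even powers of z.
Then, from the visible intercepts: one y-axis crossing is at y = 0; it meets the x-axis at x = 0 (among the integer gridlines).
Finally, solving for integer coefficients yields p as stated.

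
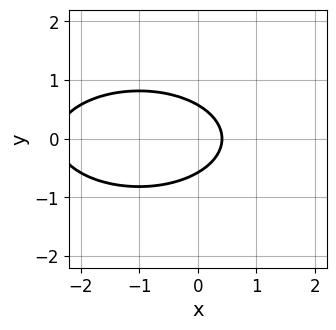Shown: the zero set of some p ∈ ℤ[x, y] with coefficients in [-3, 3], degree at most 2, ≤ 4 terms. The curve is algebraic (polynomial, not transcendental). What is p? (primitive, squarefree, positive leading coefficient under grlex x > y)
deg p = 2. A generic line meets the curve in up to 2 points.
Symmetries: it's symmetric under y → −y, forcing even powers of y.
Putting this together gives p.

x^2 + 3*y^2 + 2*x - 1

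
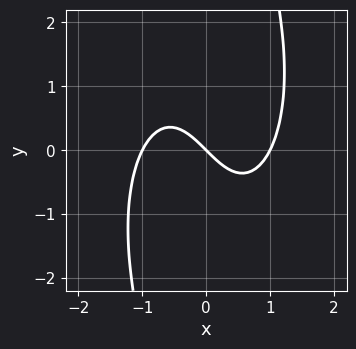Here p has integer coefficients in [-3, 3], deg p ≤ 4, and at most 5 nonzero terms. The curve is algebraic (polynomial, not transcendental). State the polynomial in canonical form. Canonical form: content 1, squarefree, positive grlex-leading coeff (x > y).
3*x^3 + x*y^2 - 3*x - 3*y

deg p = 3. No degree-2 curve has this shape.
Checking where it meets the axes: among the integer gridlines, it crosses the x-axis at x ∈ {-1, 0, 1}; one y-axis crossing is at y = 0.
Together with the visible shape, these determine p as stated.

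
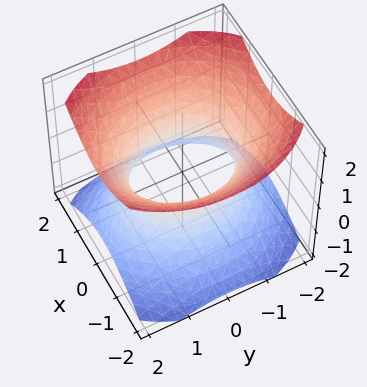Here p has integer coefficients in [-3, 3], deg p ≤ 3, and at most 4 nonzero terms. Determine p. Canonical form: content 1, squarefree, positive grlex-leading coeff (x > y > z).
3*x^2 + 2*y^2 - 3*z^2 - 3

1. The degree is 2 — one connected sheet with a waist; a quadric.
2. Symmetries: it's symmetric under y → −y, forcing even powers of y; it's symmetric under x → −x, forcing even powers of x; the z ↦ −z reflection is a symmetry, so z appears only in even powers.
3. From the visible intercepts: it misses every integer gridline on the z-axis; the x-axis gridline crossings are at x ∈ {-1, 1}.
4. Assembling these constraints gives the stated polynomial.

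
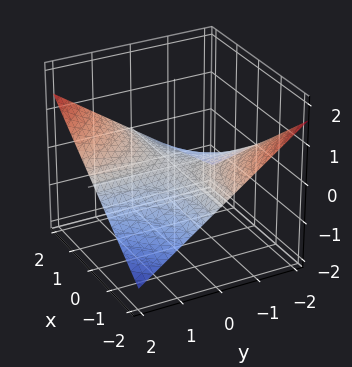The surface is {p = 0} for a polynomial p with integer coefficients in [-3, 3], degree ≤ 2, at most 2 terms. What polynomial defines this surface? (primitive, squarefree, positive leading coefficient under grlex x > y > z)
x*y - 3*z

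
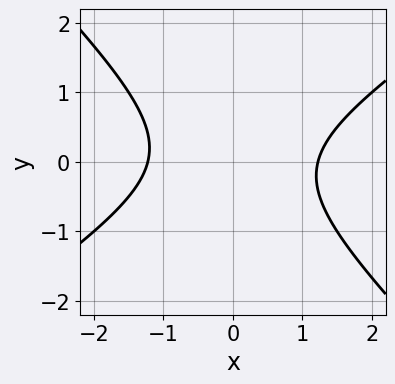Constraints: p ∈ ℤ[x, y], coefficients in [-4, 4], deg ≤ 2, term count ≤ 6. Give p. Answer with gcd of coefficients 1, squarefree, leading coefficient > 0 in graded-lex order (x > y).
2*x^2 - x*y - 3*y^2 - 3

First, deg p = 2. No degree-1 curve has this shape.
Next, from the visible intercepts: it misses every integer gridline on the y-axis.
Finally, matching integer coefficients to the picture gives p.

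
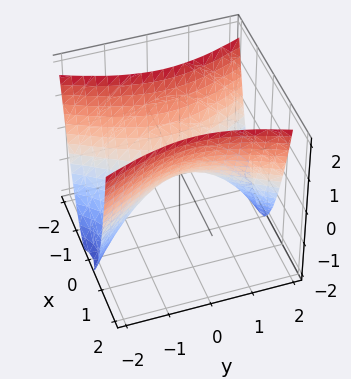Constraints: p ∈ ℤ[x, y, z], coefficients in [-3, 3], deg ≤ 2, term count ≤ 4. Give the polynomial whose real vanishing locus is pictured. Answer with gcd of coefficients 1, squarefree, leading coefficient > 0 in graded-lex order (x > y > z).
deg p = 2. A saddle surface; a quadric.
Symmetries: it's symmetric under y → −y, forcing even powers of y; it's symmetric under x → −x, forcing even powers of x.
Against the integer gridlines: it meets the y-axis at y = 0 (among the integer gridlines); one z-axis crossing is at z = 0; one x-axis crossing is at x = 0.
Putting this together gives p.

3*x^2 - y^2 - 2*z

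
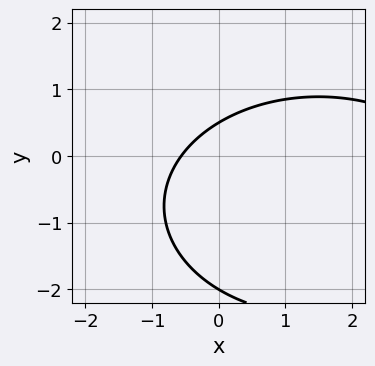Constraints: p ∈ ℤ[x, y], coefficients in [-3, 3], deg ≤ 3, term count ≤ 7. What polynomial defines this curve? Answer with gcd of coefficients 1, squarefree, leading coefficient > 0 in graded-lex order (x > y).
x^2 + 2*y^2 - 3*x + 3*y - 2

deg p = 2. A generic line meets the curve in up to 2 points.
From the axis intercepts and sections: it meets the y-axis at y = -2 (among the integer gridlines).
Putting this together gives p.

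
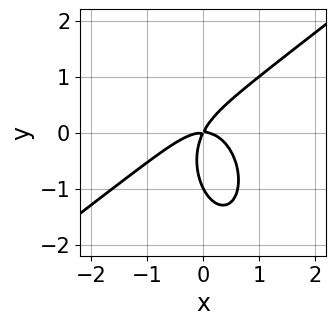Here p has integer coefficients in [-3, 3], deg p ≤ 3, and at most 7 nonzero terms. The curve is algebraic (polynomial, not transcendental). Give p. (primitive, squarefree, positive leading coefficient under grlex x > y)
1. The degree is 3 — the shape is more complex than any degree-2 curve.
2. From the axis intercepts and sections: it meets the x-axis at x = 0 (among the integer gridlines); the y-axis gridline crossings are at y ∈ {-1, 0}.
3. Fitting integer coefficients to these (and the overall shape) gives p.

2*x^3 - 2*x^2*y - y^3 + 2*x*y - y^2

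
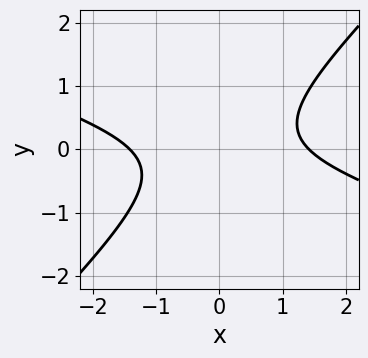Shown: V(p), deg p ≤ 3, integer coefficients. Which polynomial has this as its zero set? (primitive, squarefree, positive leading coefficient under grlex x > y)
First, deg p = 2. A generic line meets the curve in up to 2 points.
Then, reading off the gridlines: no y-intercept at any integer in the box.
Finally, the integer polynomial consistent with all of this is the stated p.

x^2 + 2*x*y - 3*y^2 - 2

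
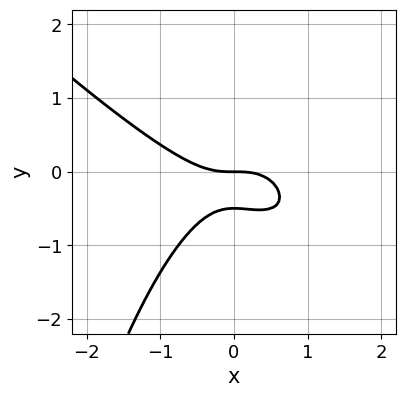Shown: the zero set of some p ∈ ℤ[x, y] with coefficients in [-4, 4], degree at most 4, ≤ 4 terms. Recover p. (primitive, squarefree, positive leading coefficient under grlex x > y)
x^3 + x^2*y + 2*y^2 + y

deg p = 3. The shape is more complex than any degree-2 curve.
Against the integer gridlines: one x-axis crossing is at x = 0; one y-axis crossing is at y = 0.
Matching integer coefficients to the picture gives p.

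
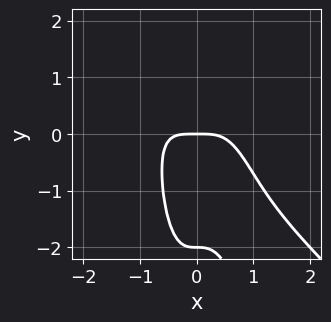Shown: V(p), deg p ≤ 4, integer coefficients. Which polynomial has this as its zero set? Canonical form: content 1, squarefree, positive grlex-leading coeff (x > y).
deg p = 4.
Against the integer gridlines: it meets the x-axis at x = 0 (among the integer gridlines); among the integer gridlines, it crosses the y-axis at y ∈ {-2, 0}.
Putting this together gives p.

3*x^4 + 3*x^3*y + y^2 + 2*y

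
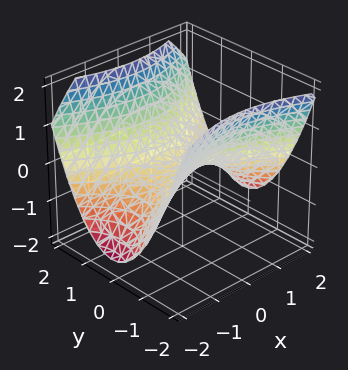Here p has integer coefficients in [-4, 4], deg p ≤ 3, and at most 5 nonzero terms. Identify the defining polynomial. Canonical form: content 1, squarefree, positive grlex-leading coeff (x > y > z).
(a) The degree is 2 — a hyperbolic paraboloid; a quadric.
(b) Symmetries: it's symmetric under y → −y, forcing even powers of y; it's symmetric under x → −x, forcing even powers of x.
(c) From the visible intercepts: it crosses the x-axis at the gridline x = 0; it crosses the z-axis at the gridline z = 0; one y-axis crossing is at y = 0.
(d) Together with the visible shape, these determine p as stated.

x^2 - 2*y^2 + 3*z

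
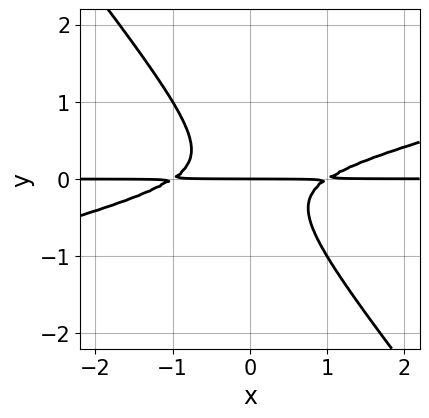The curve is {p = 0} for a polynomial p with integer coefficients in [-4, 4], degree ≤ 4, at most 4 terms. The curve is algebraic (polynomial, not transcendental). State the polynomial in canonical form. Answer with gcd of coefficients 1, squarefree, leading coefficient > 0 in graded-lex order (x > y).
1. deg p = 3.
2. Reading off the gridlines: the visible x-axis segment lies entirely on the curve; one y-axis crossing is at y = 0.
3. Matching integer coefficients to the picture gives p.

x^2*y - 3*x*y^2 - 3*y^3 - y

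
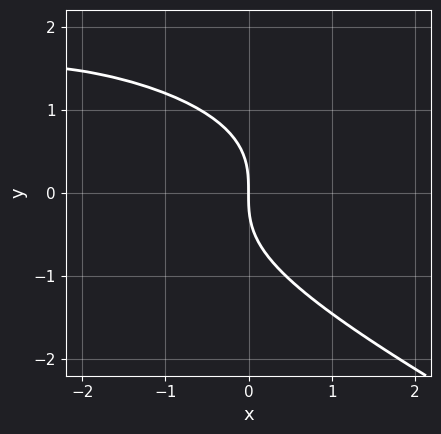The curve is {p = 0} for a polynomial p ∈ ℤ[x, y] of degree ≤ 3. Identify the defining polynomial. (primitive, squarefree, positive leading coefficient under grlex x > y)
x*y^2 + 2*y^3 + x^2 + 3*x

(a) The degree is 3 — the shape is more complex than any degree-2 curve.
(b) Checking where it meets the axes: it crosses the x-axis at the gridline x = 0; one y-axis crossing is at y = 0.
(c) These observations pin down the coefficients.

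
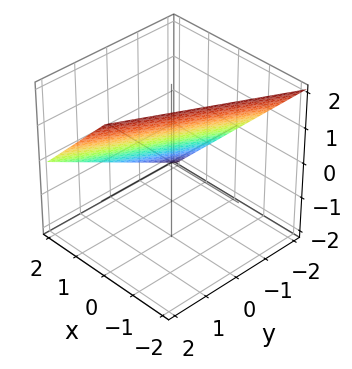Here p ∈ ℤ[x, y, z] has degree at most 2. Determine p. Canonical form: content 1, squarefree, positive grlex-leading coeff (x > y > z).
1. The degree is 1 — every cross-section is a straight line — this is a plane.
2. From the axis intercepts and sections: one z-axis crossing is at z = 1; it crosses the x-axis at the gridline x = 1; one y-axis crossing is at y = -2.
3. Together with the visible shape, these determine p as stated.

2*x - y + 2*z - 2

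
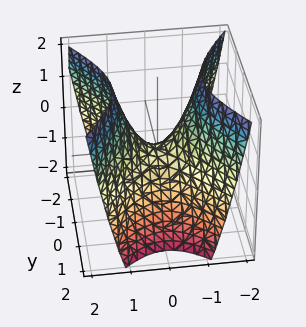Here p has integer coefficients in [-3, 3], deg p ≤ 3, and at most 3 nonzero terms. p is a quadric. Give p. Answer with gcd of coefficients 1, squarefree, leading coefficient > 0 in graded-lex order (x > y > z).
3*x^2 - 2*y^2 - 2*z

(a) deg p = 2. A hyperbolic paraboloid; a quadric.
(b) Symmetries: the y ↦ −y reflection is a symmetry, so y appears only in even powers; it's symmetric under x → −x, forcing even powers of x.
(c) Checking where it meets the axes: it meets the x-axis at x = 0 (among the integer gridlines); one y-axis crossing is at y = 0; it crosses the z-axis at the gridline z = 0.
(d) Solving for integer coefficients yields p as stated.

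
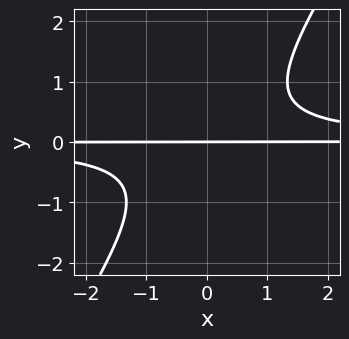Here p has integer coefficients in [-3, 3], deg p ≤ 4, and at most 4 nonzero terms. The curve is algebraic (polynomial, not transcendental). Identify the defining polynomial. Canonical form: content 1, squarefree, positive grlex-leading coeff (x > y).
3*x*y^2 - 2*y^3 - 2*y

The degree is 3 — no degree-2 curve has this shape.
Reading off the gridlines: one y-axis crossing is at y = 0; every point of the x-axis in the box is on the curve.
Assembling these constraints gives the stated polynomial.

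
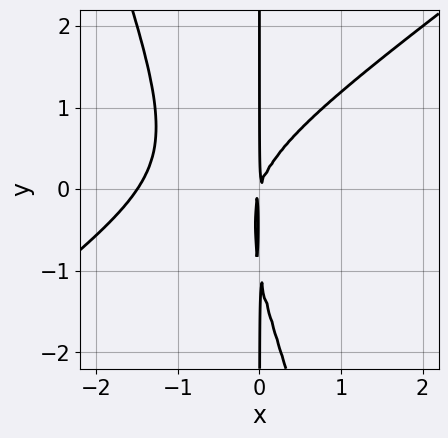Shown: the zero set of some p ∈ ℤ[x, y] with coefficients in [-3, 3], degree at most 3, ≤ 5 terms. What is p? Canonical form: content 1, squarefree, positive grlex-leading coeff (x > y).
2*x^3 - 2*x^2*y - x*y^2 + 3*x^2 - x*y

First, the degree is 3 — a generic line meets the curve in up to 3 points.
Then, observable constraints: the visible y-axis segment lies entirely on the curve.
Finally, assembling these constraints gives the stated polynomial.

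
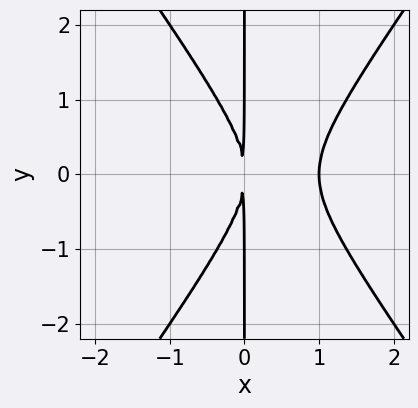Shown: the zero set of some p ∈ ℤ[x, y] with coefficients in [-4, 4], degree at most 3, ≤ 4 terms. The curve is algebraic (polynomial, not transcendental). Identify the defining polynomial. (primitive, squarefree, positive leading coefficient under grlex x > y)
2*x^3 - x*y^2 - 2*x^2

First, the degree is 3 — no degree-2 curve has this shape.
Next, symmetries: it's symmetric under y → −y, forcing even powers of y.
Next, checking where it meets the axes: one x-axis crossing is at x = 1; the visible y-axis segment lies entirely on the curve.
Finally, matching integer coefficients to the picture gives p.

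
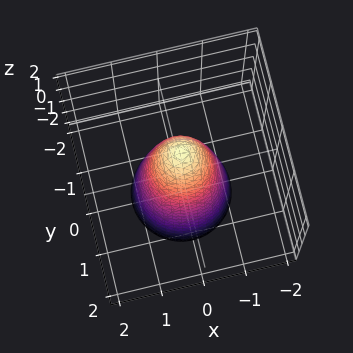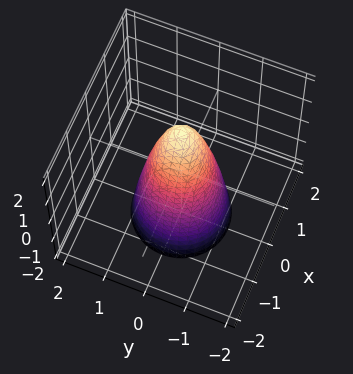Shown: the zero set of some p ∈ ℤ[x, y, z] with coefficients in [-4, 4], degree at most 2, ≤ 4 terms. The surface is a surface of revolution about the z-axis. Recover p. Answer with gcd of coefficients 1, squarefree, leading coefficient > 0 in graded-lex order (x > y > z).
3*x^2 + 3*y^2 + z - 2

(a) deg p = 2. The shape is more complex than any degree-1 surface.
(b) Symmetries: rotational symmetry about the z-axis ⇒ p depends on x, y only through x² + y².
(c) Against the integer gridlines: it crosses the z-axis at the gridline z = 2; a circular section at z = 0 has radius between 0 and 1.
(d) Together with the visible shape, these determine p as stated.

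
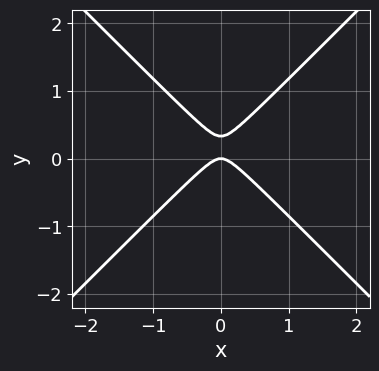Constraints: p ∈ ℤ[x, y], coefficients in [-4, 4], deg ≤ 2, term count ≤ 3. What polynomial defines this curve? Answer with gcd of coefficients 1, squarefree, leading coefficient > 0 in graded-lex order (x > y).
(a) deg p = 2. A generic line meets the curve in up to 2 points.
(b) Symmetries: it's symmetric under x → −x, forcing even powers of x.
(c) Checking where it meets the axes: one y-axis crossing is at y = 0; it meets the x-axis at x = 0 (among the integer gridlines).
(d) Solving for integer coefficients yields p as stated.

3*x^2 - 3*y^2 + y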